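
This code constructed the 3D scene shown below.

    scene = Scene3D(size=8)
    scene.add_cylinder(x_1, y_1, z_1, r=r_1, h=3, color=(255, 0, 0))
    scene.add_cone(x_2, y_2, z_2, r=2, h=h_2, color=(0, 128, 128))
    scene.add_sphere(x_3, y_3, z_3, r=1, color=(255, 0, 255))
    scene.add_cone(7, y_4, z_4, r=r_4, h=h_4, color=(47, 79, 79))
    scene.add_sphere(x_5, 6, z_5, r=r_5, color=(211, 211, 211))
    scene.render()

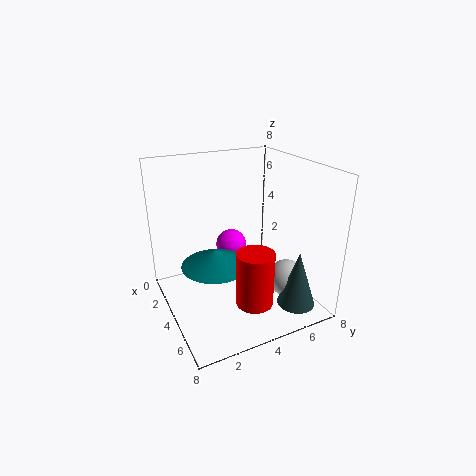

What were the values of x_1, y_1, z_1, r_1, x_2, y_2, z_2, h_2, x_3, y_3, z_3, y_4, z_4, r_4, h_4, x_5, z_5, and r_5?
x_1 = 6; y_1 = 4; z_1 = 1; r_1 = 1; x_2 = 3; y_2 = 3; z_2 = 2; h_2 = 1; x_3 = 1; y_3 = 5; z_3 = 2; y_4 = 6; z_4 = 1; r_4 = 1; h_4 = 3; x_5 = 6; z_5 = 2; r_5 = 1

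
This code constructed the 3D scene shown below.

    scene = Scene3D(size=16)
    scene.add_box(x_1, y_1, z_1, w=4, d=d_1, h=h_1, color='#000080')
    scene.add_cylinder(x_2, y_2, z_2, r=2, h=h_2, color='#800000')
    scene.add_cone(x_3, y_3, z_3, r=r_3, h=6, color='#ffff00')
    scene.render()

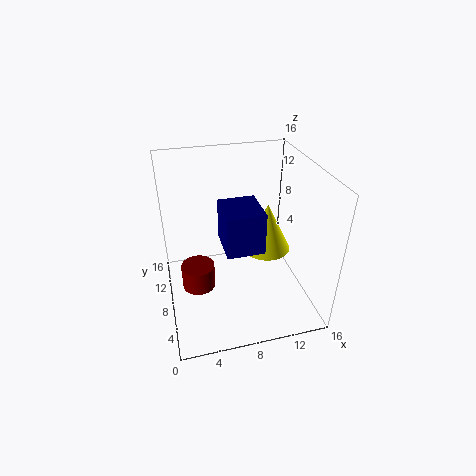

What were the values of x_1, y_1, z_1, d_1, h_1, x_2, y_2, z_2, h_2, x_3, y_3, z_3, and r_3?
x_1 = 6
y_1 = 4.5
z_1 = 8
d_1 = 4.5
h_1 = 4.5
x_2 = 3.5
y_2 = 10
z_2 = 0.5
h_2 = 3
x_3 = 12.5
y_3 = 11
z_3 = 4
r_3 = 3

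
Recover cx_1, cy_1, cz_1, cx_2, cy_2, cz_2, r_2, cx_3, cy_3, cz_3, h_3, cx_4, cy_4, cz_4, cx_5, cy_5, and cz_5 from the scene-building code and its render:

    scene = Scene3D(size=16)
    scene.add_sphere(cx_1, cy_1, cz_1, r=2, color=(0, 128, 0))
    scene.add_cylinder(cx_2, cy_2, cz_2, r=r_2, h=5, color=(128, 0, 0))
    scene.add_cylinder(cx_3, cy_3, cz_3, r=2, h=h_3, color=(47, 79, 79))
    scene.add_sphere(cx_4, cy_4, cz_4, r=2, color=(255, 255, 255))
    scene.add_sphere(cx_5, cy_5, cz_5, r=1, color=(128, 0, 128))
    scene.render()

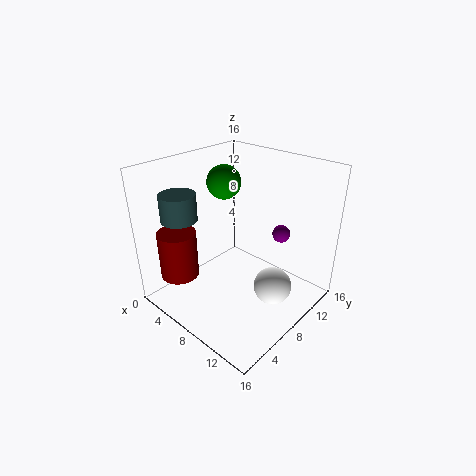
cx_1 = 4, cy_1 = 10, cz_1 = 13, cx_2 = 5, cy_2 = 2, cz_2 = 5, r_2 = 2, cx_3 = 3, cy_3 = 4, cz_3 = 10, h_3 = 3, cx_4 = 13, cy_4 = 8, cz_4 = 4, cx_5 = 11, cy_5 = 12, cz_5 = 8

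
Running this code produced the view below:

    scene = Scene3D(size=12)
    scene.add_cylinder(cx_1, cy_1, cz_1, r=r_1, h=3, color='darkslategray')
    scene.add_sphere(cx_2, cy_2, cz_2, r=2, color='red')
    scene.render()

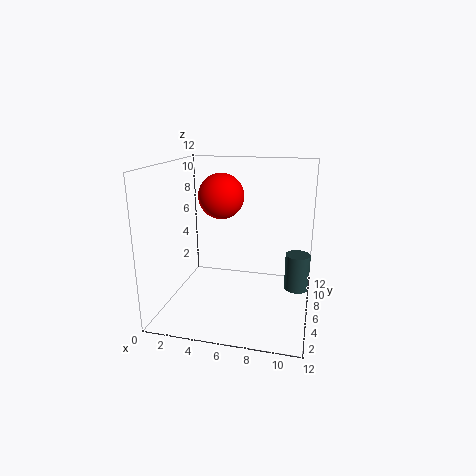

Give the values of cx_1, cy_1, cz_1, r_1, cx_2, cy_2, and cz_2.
cx_1 = 11; cy_1 = 6; cz_1 = 2; r_1 = 1; cx_2 = 4; cy_2 = 8; cz_2 = 9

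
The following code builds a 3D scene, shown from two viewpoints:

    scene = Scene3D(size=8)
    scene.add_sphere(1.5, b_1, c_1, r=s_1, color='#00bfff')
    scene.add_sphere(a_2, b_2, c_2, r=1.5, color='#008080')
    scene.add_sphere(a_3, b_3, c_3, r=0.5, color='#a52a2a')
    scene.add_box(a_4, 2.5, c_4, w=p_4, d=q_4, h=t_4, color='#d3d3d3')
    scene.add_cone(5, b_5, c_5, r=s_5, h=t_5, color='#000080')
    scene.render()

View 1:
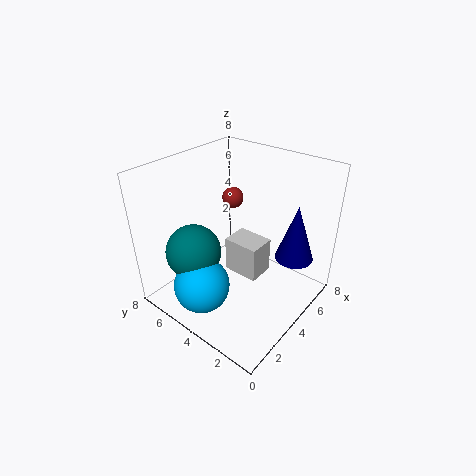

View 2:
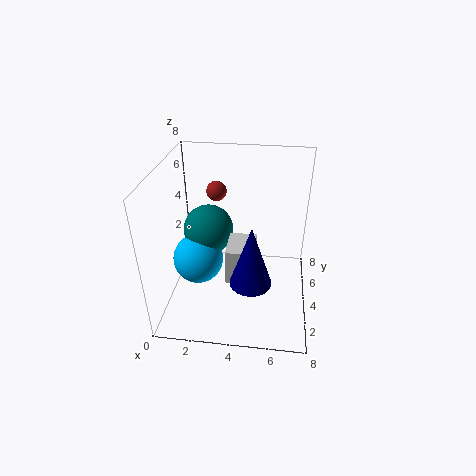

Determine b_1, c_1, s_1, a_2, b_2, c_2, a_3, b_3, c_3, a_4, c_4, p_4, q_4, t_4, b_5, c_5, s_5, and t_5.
b_1 = 4.5
c_1 = 2
s_1 = 1.5
a_2 = 2
b_2 = 5.5
c_2 = 3.5
a_3 = 3
b_3 = 3.5
c_3 = 7
a_4 = 3.5
c_4 = 2
p_4 = 1.5
q_4 = 2
t_4 = 2
b_5 = 1
c_5 = 3.5
s_5 = 1
t_5 = 3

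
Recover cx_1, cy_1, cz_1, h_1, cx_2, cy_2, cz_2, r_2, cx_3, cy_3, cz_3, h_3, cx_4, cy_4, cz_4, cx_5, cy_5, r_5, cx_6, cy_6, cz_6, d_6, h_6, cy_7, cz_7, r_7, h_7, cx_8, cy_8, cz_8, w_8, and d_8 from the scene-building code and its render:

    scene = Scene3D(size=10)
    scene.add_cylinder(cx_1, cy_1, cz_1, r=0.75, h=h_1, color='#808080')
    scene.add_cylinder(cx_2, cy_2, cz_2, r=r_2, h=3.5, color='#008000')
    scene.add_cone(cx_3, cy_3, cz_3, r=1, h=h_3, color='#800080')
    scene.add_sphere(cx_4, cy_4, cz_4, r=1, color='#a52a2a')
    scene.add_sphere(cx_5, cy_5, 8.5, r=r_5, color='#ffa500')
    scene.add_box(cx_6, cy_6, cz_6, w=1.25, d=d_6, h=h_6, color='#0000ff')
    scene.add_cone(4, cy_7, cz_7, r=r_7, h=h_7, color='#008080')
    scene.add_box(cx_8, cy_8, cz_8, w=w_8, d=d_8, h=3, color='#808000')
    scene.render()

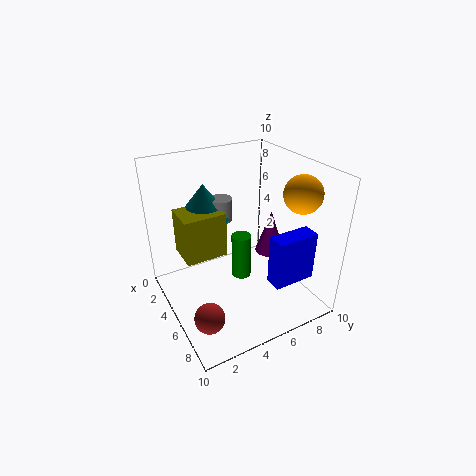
cx_1 = 4.5
cy_1 = 4
cz_1 = 6.5
h_1 = 1.5
cx_2 = 3.75
cy_2 = 6
cz_2 = 0.75
r_2 = 0.75
cx_3 = 6
cy_3 = 7
cz_3 = 4
h_3 = 3
cx_4 = 7.5
cy_4 = 1.5
cz_4 = 1.25
cx_5 = 7.5
cy_5 = 8.25
r_5 = 1.25
cx_6 = 7
cy_6 = 6.25
cz_6 = 2.25
d_6 = 3
h_6 = 3.5
cy_7 = 3
cz_7 = 6.75
r_7 = 1.75
h_7 = 2.25
cx_8 = 3.5
cy_8 = 1
cz_8 = 4.5
w_8 = 2.25
d_8 = 2.75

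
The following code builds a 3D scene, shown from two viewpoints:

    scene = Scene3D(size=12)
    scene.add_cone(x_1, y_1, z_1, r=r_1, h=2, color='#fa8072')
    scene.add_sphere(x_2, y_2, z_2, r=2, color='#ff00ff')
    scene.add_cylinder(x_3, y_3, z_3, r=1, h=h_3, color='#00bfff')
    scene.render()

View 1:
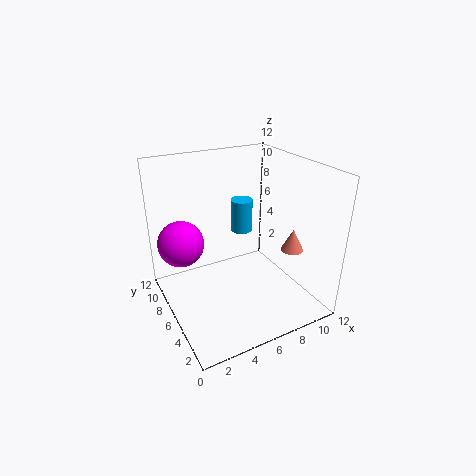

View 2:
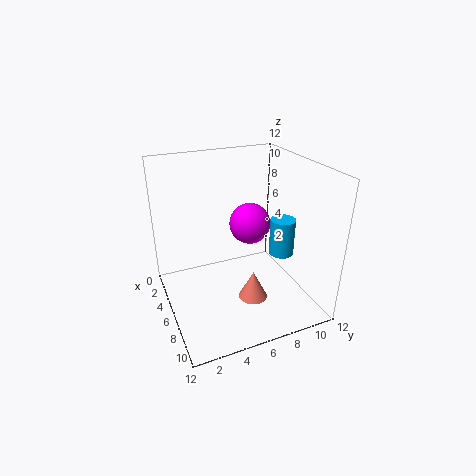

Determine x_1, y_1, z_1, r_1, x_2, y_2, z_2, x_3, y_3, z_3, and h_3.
x_1 = 11; y_1 = 5; z_1 = 4; r_1 = 1; x_2 = 2; y_2 = 9; z_2 = 5; x_3 = 8; y_3 = 9; z_3 = 5; h_3 = 3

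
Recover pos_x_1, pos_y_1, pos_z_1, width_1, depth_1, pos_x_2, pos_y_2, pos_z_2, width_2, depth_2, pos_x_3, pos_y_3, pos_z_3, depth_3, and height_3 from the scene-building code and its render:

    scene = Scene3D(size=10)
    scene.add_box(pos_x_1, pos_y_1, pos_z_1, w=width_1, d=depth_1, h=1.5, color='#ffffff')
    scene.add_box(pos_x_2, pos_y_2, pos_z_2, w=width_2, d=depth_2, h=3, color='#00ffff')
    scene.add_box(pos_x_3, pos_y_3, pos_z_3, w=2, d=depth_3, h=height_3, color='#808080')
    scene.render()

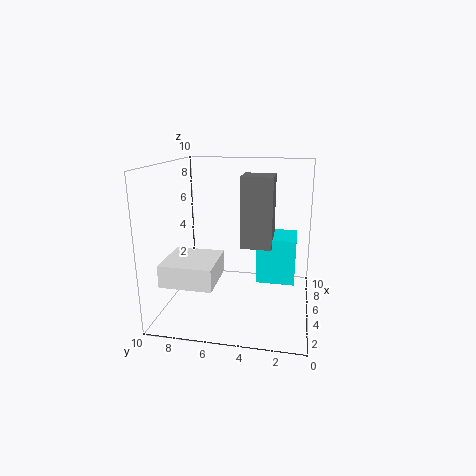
pos_x_1 = 1.5, pos_y_1 = 6, pos_z_1 = 2.5, width_1 = 3.5, depth_1 = 3.5, pos_x_2 = 3.5, pos_y_2 = 1, pos_z_2 = 2.5, width_2 = 2.5, depth_2 = 2.5, pos_x_3 = 3, pos_y_3 = 2.5, pos_z_3 = 5, depth_3 = 2, height_3 = 4.5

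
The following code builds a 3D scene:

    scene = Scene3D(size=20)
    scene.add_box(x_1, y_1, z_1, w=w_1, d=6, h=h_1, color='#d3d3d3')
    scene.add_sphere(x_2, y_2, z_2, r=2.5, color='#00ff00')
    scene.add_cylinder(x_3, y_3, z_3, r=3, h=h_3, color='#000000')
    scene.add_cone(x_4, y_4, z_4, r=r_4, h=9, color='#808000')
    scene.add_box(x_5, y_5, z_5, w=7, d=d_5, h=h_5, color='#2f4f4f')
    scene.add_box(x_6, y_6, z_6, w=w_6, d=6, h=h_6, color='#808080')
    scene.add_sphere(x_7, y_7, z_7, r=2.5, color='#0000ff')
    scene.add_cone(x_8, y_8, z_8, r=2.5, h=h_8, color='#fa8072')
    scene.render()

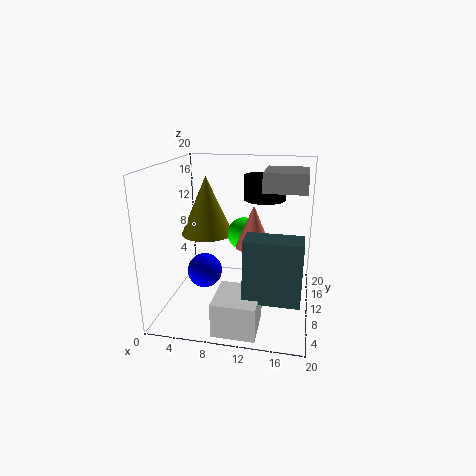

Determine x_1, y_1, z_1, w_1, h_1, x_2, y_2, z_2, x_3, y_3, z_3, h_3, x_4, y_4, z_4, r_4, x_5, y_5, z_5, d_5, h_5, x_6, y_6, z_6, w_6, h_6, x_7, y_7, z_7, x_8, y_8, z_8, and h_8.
x_1 = 8.5, y_1 = 0.5, z_1 = 0.5, w_1 = 5.5, h_1 = 4.5, x_2 = 10, y_2 = 14.5, z_2 = 9, x_3 = 13, y_3 = 14.5, z_3 = 14.5, h_3 = 3.5, x_4 = 4, y_4 = 15, z_4 = 8.5, r_4 = 4, x_5 = 12, y_5 = 2.5, z_5 = 4.5, d_5 = 3.5, h_5 = 8, x_6 = 13.5, y_6 = 7.5, z_6 = 17, w_6 = 5.5, h_6 = 2.5, x_7 = 5, y_7 = 10, z_7 = 4.5, x_8 = 12, y_8 = 11, z_8 = 8.5, h_8 = 6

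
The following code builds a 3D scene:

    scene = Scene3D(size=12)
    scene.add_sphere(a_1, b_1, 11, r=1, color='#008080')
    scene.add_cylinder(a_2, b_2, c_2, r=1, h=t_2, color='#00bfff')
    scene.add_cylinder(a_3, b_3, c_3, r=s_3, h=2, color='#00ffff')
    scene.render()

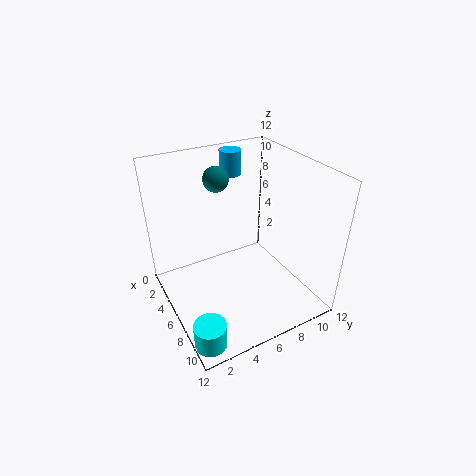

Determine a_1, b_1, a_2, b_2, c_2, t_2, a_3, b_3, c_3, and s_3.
a_1 = 4.75, b_1 = 4.75, a_2 = 1, b_2 = 8, c_2 = 9.5, t_2 = 2.25, a_3 = 10.25, b_3 = 1.25, c_3 = 0.25, s_3 = 1.25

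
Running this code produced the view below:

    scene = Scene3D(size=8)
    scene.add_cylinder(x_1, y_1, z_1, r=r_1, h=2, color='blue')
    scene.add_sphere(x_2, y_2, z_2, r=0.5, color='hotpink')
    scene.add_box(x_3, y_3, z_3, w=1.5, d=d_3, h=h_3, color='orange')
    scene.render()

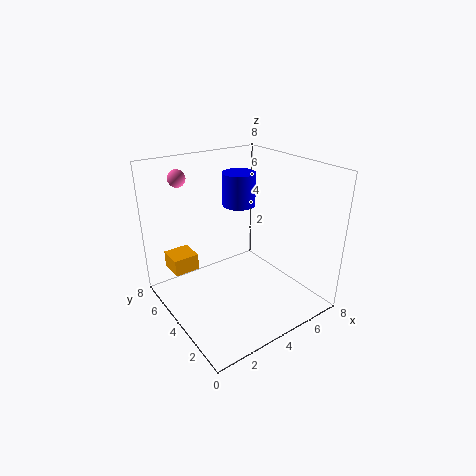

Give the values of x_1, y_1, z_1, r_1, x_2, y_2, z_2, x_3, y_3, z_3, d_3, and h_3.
x_1 = 5.5; y_1 = 6; z_1 = 5; r_1 = 1; x_2 = 2; y_2 = 7; z_2 = 7; x_3 = 1; y_3 = 6; z_3 = 1.5; d_3 = 1.5; h_3 = 1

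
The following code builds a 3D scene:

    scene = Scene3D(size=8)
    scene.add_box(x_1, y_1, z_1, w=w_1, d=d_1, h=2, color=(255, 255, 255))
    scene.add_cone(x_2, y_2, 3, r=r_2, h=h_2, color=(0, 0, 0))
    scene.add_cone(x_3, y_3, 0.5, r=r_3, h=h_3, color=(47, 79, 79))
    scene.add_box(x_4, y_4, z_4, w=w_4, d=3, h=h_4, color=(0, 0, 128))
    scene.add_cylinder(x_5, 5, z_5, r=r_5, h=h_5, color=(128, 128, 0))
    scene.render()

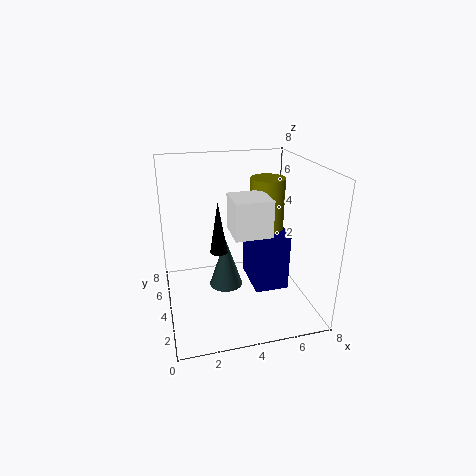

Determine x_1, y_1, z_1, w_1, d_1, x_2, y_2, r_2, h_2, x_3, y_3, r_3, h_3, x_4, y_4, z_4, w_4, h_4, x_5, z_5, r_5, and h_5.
x_1 = 3.5
y_1 = 2.5
z_1 = 4.5
w_1 = 2
d_1 = 2
x_2 = 3
y_2 = 4.5
r_2 = 0.5
h_2 = 3
x_3 = 3.5
y_3 = 5
r_3 = 1
h_3 = 3
x_4 = 5
y_4 = 3.5
z_4 = 0.5
w_4 = 2
h_4 = 3.5
x_5 = 6
z_5 = 3
r_5 = 1
h_5 = 4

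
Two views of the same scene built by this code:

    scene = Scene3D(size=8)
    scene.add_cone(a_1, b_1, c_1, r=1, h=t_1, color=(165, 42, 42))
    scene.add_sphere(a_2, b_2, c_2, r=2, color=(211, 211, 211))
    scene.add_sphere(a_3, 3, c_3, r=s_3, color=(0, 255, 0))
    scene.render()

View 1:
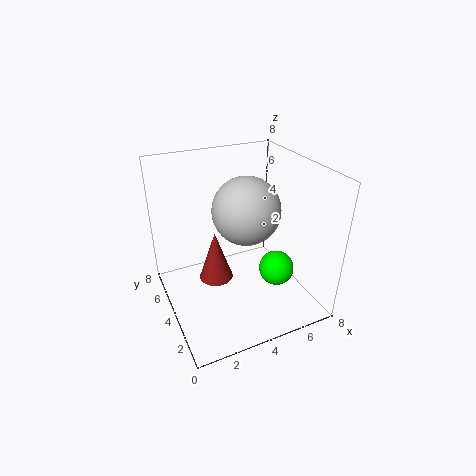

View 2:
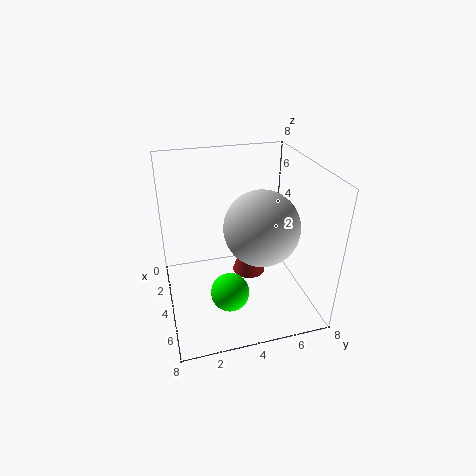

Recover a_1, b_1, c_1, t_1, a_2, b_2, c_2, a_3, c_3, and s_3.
a_1 = 3
b_1 = 5
c_1 = 1
t_1 = 3
a_2 = 5
b_2 = 5
c_2 = 5
a_3 = 6
c_3 = 2
s_3 = 1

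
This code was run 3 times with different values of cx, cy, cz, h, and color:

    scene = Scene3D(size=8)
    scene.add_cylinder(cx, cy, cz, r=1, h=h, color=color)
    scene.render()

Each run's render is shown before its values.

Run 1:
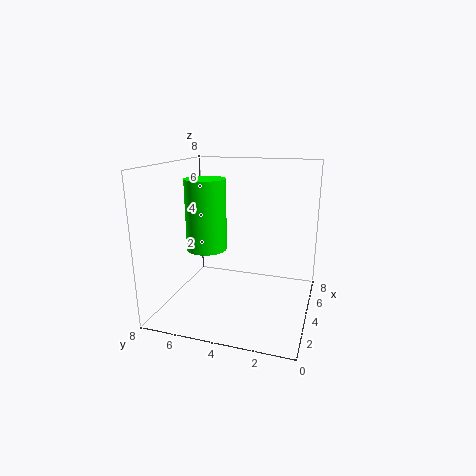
cx = 2, cy = 5, cz = 4, h = 3.5, color = 'lime'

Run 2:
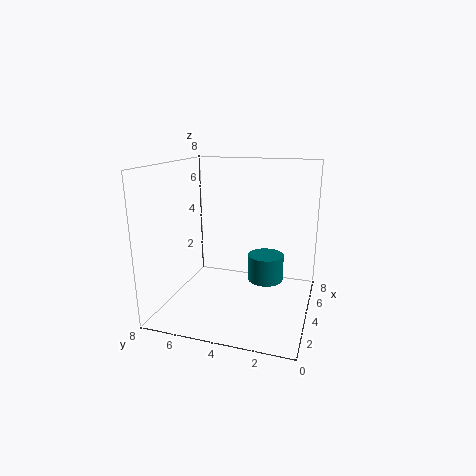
cx = 4.5, cy = 2.5, cz = 1.5, h = 1.5, color = 'teal'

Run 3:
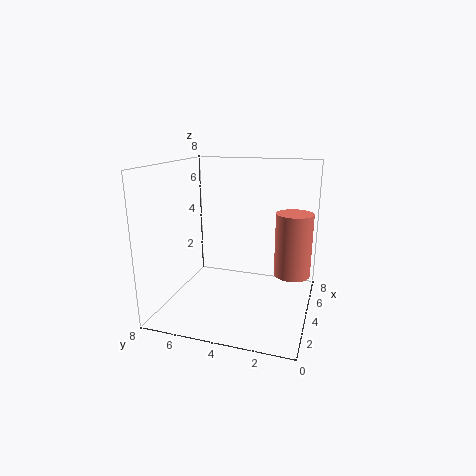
cx = 4.5, cy = 1, cz = 2, h = 3.5, color = 'salmon'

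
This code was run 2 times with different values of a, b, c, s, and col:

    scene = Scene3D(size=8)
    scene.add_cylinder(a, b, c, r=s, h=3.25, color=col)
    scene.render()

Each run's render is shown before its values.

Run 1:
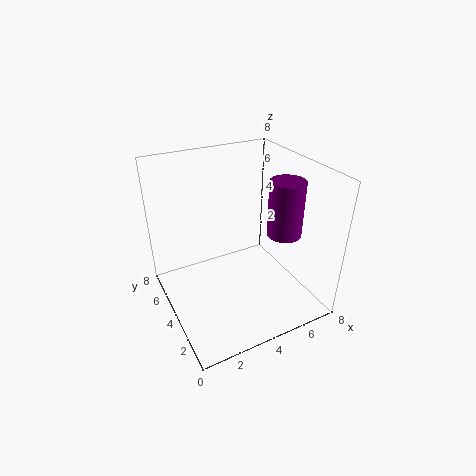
a = 6.75; b = 3.5; c = 3.75; s = 1; col = 'purple'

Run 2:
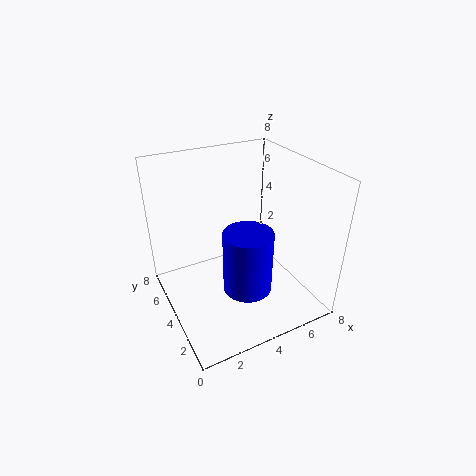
a = 3.5; b = 2; c = 2.25; s = 1.25; col = 'blue'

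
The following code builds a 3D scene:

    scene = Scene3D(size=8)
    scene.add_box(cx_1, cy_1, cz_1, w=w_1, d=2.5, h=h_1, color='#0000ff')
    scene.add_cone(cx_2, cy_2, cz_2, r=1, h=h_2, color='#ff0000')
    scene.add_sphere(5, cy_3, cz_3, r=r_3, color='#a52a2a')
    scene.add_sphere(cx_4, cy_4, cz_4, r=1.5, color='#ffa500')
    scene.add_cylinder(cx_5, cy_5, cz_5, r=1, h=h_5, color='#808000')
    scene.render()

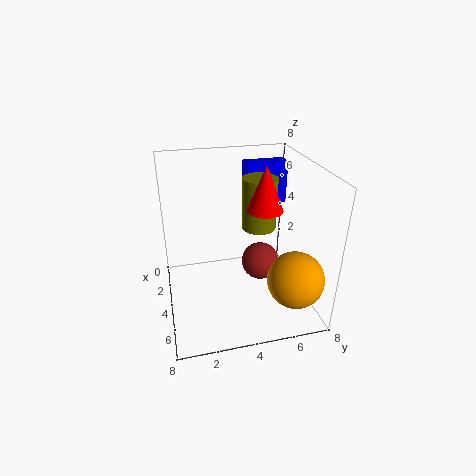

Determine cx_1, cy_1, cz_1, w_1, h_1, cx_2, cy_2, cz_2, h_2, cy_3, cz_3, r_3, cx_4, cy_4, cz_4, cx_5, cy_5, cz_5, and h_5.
cx_1 = 1
cy_1 = 5
cz_1 = 5
w_1 = 1
h_1 = 2.5
cx_2 = 4
cy_2 = 5.5
cz_2 = 5.5
h_2 = 2.5
cy_3 = 5
cz_3 = 3
r_3 = 1
cx_4 = 6.5
cy_4 = 6.5
cz_4 = 2.5
cx_5 = 3
cy_5 = 5.5
cz_5 = 4
h_5 = 3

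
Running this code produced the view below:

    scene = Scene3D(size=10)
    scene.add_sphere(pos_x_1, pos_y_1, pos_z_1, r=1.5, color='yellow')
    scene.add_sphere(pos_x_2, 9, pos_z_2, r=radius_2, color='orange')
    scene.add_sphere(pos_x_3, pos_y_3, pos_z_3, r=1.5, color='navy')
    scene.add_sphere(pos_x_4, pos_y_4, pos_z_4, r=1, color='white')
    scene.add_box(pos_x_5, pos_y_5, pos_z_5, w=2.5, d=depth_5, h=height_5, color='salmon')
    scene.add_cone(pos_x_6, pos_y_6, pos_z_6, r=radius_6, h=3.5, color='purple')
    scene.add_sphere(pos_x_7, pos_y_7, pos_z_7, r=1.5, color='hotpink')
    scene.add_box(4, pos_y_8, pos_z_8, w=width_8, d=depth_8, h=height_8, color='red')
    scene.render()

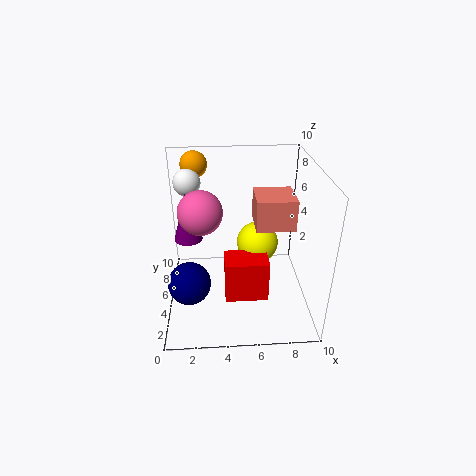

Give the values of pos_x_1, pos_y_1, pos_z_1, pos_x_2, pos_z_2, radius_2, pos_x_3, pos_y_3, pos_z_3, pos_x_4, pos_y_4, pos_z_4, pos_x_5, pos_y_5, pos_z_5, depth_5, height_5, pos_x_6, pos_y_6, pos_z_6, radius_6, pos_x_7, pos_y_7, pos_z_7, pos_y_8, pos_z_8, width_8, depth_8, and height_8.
pos_x_1 = 6.5
pos_y_1 = 6
pos_z_1 = 4
pos_x_2 = 2
pos_z_2 = 9
radius_2 = 1
pos_x_3 = 1.5
pos_y_3 = 4
pos_z_3 = 2
pos_x_4 = 1.5
pos_y_4 = 8
pos_z_4 = 8
pos_x_5 = 6
pos_y_5 = 3
pos_z_5 = 6.5
depth_5 = 2.5
height_5 = 2
pos_x_6 = 1.5
pos_y_6 = 6
pos_z_6 = 4.5
radius_6 = 1
pos_x_7 = 2.5
pos_y_7 = 5
pos_z_7 = 7
pos_y_8 = 3
pos_z_8 = 1
width_8 = 3
depth_8 = 2
height_8 = 3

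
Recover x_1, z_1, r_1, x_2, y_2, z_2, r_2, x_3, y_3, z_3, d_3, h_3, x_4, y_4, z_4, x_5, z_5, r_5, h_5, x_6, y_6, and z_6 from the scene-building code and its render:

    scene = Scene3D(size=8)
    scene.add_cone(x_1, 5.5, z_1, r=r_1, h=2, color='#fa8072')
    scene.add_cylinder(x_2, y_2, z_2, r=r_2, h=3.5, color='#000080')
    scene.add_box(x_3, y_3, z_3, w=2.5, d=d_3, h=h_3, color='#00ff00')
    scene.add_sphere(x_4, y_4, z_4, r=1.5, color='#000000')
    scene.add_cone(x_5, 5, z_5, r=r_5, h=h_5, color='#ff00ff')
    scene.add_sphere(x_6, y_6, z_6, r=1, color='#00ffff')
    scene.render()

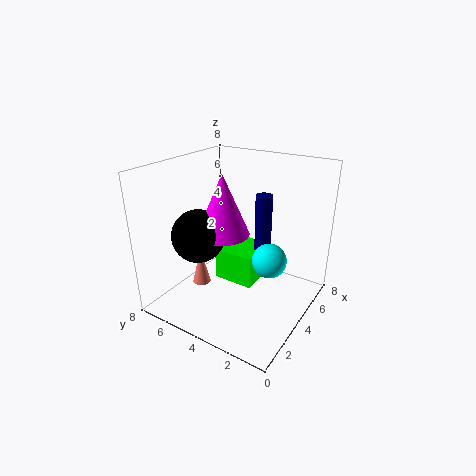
x_1 = 2.5; z_1 = 1.5; r_1 = 0.5; x_2 = 6; y_2 = 3.5; z_2 = 2.5; r_2 = 0.5; x_3 = 4.5; y_3 = 3.5; z_3 = 0.5; d_3 = 2.5; h_3 = 2; x_4 = 3; y_4 = 6; z_4 = 4; x_5 = 4; z_5 = 4; r_5 = 1.5; h_5 = 3.5; x_6 = 5; y_6 = 2.5; z_6 = 2.5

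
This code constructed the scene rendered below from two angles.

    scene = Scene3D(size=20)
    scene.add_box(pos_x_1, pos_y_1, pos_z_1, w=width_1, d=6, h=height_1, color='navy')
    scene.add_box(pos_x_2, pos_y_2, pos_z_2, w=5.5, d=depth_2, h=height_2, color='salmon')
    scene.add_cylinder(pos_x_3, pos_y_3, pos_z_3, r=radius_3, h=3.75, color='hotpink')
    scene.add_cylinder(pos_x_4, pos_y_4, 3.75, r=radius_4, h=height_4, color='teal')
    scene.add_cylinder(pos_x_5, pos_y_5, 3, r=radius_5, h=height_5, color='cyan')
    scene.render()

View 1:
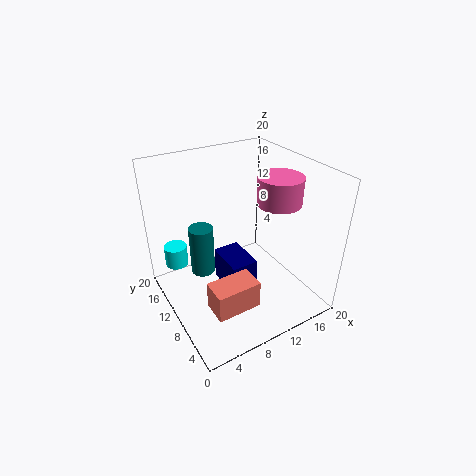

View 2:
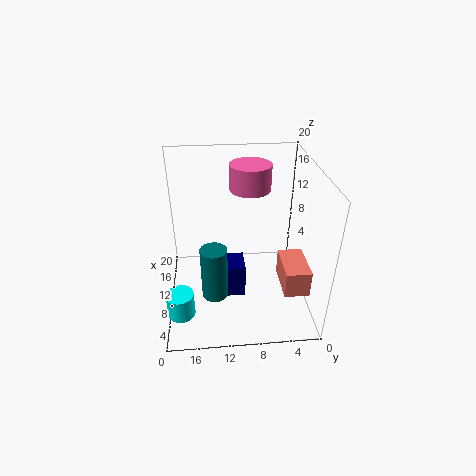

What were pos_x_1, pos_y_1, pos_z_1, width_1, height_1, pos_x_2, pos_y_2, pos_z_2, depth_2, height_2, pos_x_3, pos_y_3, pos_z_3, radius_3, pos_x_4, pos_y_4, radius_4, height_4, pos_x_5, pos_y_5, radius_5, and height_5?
pos_x_1 = 8.75
pos_y_1 = 9
pos_z_1 = 0.5
width_1 = 4
height_1 = 5
pos_x_2 = 2.5
pos_y_2 = 1.5
pos_z_2 = 5.5
depth_2 = 3.25
height_2 = 3.5
pos_x_3 = 15
pos_y_3 = 7.75
pos_z_3 = 15
radius_3 = 3
pos_x_4 = 6
pos_y_4 = 13.5
radius_4 = 1.75
height_4 = 7.25
pos_x_5 = 3.5
pos_y_5 = 18
radius_5 = 1.75
height_5 = 3.25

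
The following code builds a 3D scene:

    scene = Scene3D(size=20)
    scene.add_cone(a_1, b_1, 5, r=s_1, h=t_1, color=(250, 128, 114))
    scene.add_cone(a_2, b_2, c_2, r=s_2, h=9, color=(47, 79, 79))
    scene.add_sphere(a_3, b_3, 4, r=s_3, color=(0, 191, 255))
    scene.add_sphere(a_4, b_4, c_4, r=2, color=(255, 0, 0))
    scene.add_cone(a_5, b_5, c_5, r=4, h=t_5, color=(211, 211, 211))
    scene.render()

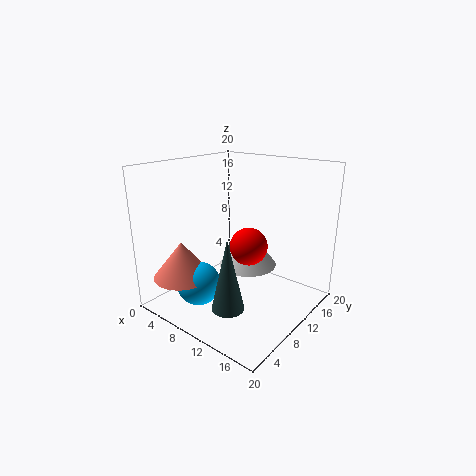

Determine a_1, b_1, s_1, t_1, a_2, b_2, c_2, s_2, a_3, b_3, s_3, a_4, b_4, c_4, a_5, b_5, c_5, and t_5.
a_1 = 5, b_1 = 4, s_1 = 4, t_1 = 5, a_2 = 14, b_2 = 3, c_2 = 4, s_2 = 2, a_3 = 7, b_3 = 5, s_3 = 3, a_4 = 17, b_4 = 3, c_4 = 13, a_5 = 11, b_5 = 11, c_5 = 6, t_5 = 5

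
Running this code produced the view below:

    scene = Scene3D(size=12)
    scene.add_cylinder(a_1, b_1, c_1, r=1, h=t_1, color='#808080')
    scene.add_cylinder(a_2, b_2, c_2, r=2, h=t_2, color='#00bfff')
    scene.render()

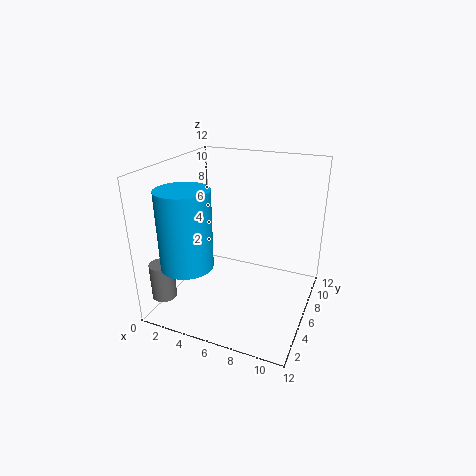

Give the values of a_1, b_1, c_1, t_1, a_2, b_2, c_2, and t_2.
a_1 = 1, b_1 = 2, c_1 = 1.5, t_1 = 3, a_2 = 3.5, b_2 = 2, c_2 = 5, t_2 = 6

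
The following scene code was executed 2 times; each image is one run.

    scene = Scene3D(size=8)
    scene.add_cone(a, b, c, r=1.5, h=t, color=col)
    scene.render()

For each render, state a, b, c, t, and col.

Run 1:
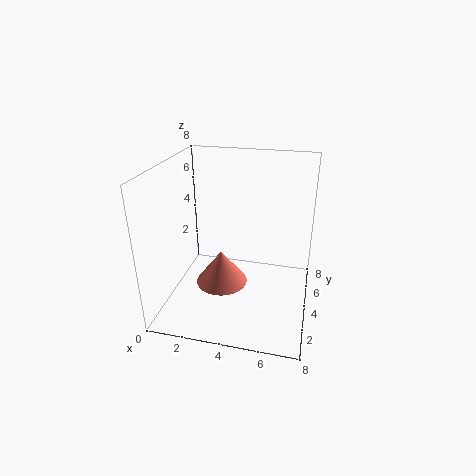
a = 3; b = 4; c = 1; t = 2; col = 'salmon'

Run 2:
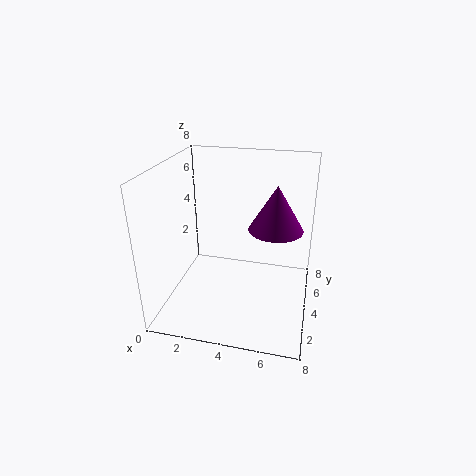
a = 6; b = 4.5; c = 4.5; t = 2.5; col = 'purple'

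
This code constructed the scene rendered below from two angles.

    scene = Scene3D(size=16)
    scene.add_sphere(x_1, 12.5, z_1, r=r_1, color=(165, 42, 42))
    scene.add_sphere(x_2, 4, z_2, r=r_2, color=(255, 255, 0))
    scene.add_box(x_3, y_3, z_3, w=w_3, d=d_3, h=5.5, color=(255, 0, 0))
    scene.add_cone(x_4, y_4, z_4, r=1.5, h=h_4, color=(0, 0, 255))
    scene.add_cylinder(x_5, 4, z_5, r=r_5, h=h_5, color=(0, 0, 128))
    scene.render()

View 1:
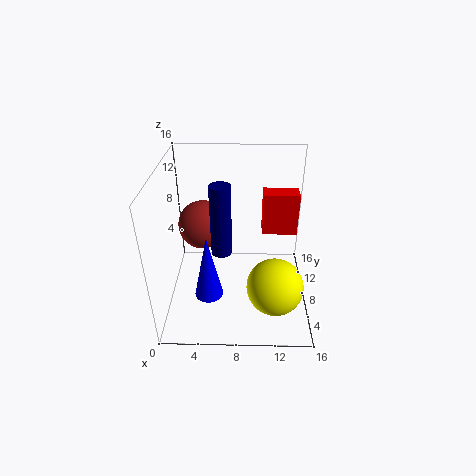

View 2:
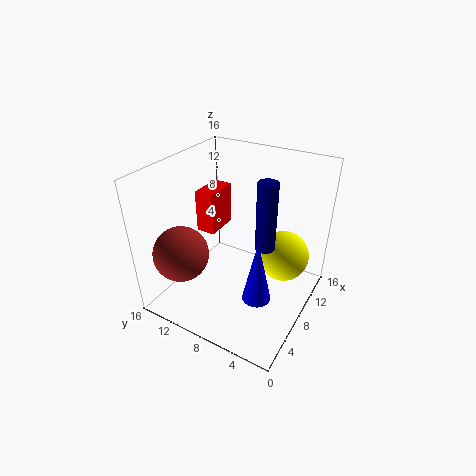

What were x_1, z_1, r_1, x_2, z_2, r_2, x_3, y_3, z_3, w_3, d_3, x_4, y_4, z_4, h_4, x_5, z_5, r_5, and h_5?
x_1 = 3.5, z_1 = 7, r_1 = 3, x_2 = 12, z_2 = 4.5, r_2 = 3, x_3 = 11, y_3 = 13.5, z_3 = 5, w_3 = 4.5, d_3 = 2.5, x_4 = 5, y_4 = 4, z_4 = 3.5, h_4 = 7, x_5 = 6.5, z_5 = 9, r_5 = 1, h_5 = 7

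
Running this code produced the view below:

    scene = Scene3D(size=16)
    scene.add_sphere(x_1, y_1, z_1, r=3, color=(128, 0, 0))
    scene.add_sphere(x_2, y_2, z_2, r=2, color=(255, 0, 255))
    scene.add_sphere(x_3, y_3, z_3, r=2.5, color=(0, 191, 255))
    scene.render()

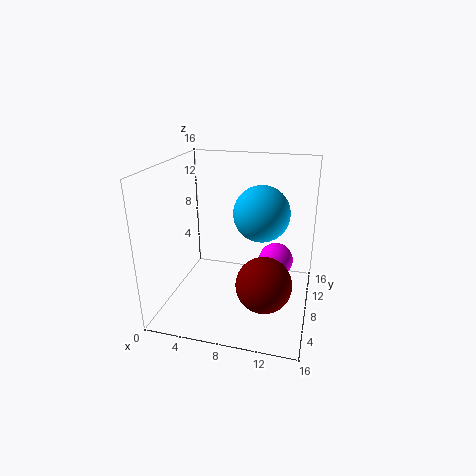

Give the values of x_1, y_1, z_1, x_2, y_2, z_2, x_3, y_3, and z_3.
x_1 = 11.5
y_1 = 5.5
z_1 = 4
x_2 = 12
y_2 = 10.5
z_2 = 4.5
x_3 = 11.5
y_3 = 3
z_3 = 13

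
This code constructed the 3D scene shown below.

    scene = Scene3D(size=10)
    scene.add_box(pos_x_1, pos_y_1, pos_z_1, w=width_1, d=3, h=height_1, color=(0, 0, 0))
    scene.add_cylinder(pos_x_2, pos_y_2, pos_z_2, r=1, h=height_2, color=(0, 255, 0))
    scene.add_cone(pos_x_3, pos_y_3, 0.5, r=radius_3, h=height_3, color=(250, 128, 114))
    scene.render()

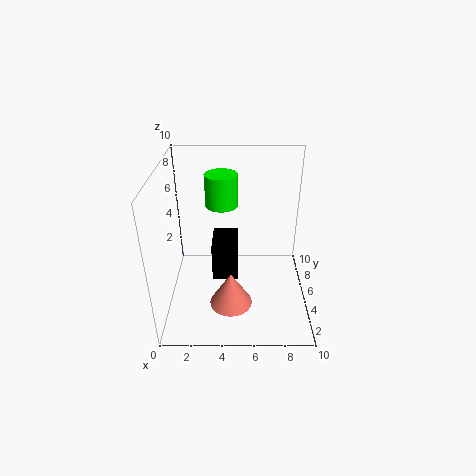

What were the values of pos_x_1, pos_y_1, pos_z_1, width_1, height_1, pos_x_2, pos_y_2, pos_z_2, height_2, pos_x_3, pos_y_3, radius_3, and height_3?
pos_x_1 = 3, pos_y_1 = 6, pos_z_1 = 0.5, width_1 = 2, height_1 = 3, pos_x_2 = 4, pos_y_2 = 4, pos_z_2 = 8, height_2 = 2, pos_x_3 = 4.5, pos_y_3 = 3.5, radius_3 = 1.5, height_3 = 2.5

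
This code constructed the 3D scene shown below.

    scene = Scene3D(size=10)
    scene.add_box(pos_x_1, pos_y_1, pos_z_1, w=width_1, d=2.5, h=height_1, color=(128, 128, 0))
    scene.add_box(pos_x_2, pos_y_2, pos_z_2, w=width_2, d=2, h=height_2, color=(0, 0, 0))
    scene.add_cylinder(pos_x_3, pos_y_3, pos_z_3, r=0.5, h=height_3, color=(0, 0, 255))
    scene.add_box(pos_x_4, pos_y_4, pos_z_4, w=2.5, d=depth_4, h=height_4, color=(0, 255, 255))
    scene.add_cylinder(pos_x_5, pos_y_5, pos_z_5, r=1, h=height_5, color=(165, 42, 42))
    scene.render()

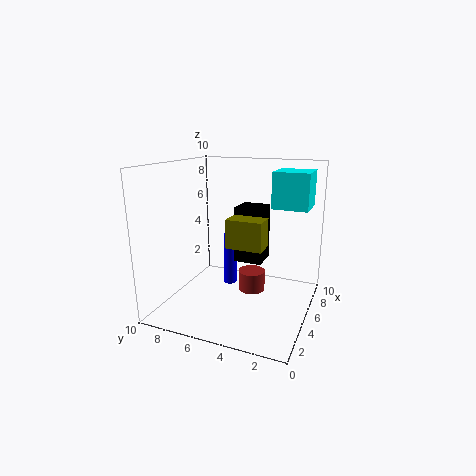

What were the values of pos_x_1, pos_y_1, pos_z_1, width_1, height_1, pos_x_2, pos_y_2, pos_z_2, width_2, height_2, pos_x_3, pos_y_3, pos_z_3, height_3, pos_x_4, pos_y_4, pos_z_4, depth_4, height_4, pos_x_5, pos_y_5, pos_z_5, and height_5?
pos_x_1 = 4
pos_y_1 = 3
pos_z_1 = 4.5
width_1 = 1.5
height_1 = 2
pos_x_2 = 5.5
pos_y_2 = 3.5
pos_z_2 = 3
width_2 = 2
height_2 = 4
pos_x_3 = 7
pos_y_3 = 6.5
pos_z_3 = 0.5
height_3 = 4
pos_x_4 = 6
pos_y_4 = 0.5
pos_z_4 = 7
depth_4 = 2.5
height_4 = 2.5
pos_x_5 = 6.5
pos_y_5 = 4.5
pos_z_5 = 0.5
height_5 = 1.5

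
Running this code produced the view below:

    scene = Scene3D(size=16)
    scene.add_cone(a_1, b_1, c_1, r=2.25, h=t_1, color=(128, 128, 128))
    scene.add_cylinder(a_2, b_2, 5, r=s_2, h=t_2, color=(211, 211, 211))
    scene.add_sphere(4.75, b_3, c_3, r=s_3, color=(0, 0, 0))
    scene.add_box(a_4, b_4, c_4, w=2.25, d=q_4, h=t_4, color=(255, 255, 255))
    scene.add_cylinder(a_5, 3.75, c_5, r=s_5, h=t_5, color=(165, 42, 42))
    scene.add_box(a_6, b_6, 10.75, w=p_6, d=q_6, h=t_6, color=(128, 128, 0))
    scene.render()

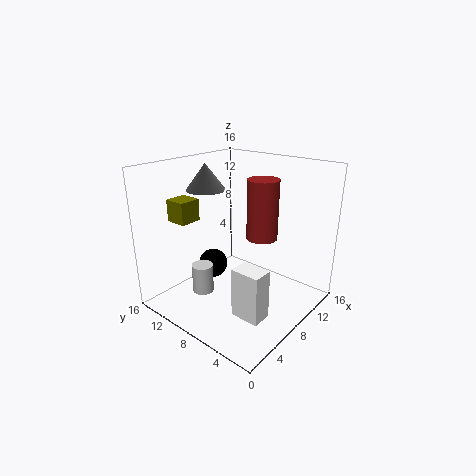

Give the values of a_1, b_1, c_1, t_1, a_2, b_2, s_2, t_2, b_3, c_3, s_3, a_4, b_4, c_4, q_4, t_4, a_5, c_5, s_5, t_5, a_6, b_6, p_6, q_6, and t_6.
a_1 = 7.75; b_1 = 12.5; c_1 = 12.75; t_1 = 3; a_2 = 1.5; b_2 = 7; s_2 = 1; t_2 = 2.75; b_3 = 8.75; c_3 = 6; s_3 = 1.5; a_4 = 4.5; b_4 = 2.75; c_4 = 0.75; q_4 = 3.25; t_4 = 5.5; a_5 = 6.5; c_5 = 9.75; s_5 = 1.5; t_5 = 5.75; a_6 = 2; b_6 = 10; p_6 = 2.25; q_6 = 2.25; t_6 = 2.25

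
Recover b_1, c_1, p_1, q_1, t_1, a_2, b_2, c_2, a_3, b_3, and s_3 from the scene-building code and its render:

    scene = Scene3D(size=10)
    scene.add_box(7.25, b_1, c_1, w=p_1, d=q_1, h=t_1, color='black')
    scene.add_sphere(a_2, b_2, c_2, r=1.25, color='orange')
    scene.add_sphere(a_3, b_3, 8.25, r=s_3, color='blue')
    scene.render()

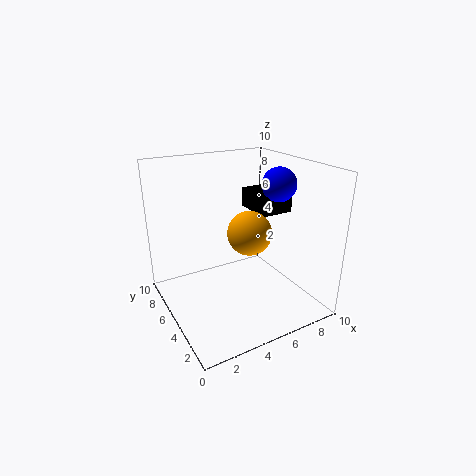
b_1 = 5.25, c_1 = 6, p_1 = 2.5, q_1 = 3, t_1 = 1.5, a_2 = 3.75, b_2 = 1.5, c_2 = 7, a_3 = 8.5, b_3 = 5.25, s_3 = 1.25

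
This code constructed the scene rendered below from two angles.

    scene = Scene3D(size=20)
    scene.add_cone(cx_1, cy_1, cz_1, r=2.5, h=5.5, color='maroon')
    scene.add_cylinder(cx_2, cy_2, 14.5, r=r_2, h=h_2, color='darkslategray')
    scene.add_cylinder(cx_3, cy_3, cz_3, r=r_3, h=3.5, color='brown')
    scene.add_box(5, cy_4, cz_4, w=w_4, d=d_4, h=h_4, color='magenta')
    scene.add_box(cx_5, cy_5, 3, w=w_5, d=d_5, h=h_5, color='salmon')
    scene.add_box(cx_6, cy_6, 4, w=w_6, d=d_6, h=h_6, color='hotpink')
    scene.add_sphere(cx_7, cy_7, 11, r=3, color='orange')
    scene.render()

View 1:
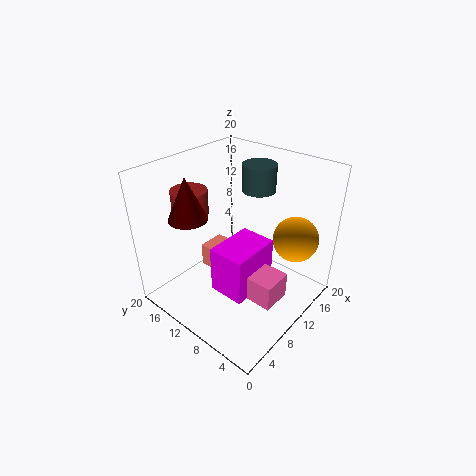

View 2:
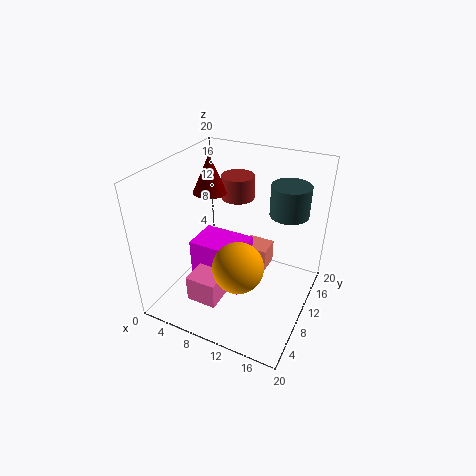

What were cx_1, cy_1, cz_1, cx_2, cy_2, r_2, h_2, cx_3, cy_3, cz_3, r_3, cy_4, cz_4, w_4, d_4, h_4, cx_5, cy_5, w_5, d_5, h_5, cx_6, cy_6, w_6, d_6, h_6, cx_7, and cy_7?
cx_1 = 4; cy_1 = 13; cz_1 = 14.5; cx_2 = 16.5; cy_2 = 11.5; r_2 = 2.5; h_2 = 4; cx_3 = 7; cy_3 = 16; cz_3 = 13; r_3 = 2.5; cy_4 = 5.5; cz_4 = 4; w_4 = 7; d_4 = 5; h_4 = 6.5; cx_5 = 9; cy_5 = 13; w_5 = 4; d_5 = 3.5; h_5 = 3.5; cx_6 = 6.5; cy_6 = 2; w_6 = 4; d_6 = 6; h_6 = 3.5; cx_7 = 13.5; cy_7 = 3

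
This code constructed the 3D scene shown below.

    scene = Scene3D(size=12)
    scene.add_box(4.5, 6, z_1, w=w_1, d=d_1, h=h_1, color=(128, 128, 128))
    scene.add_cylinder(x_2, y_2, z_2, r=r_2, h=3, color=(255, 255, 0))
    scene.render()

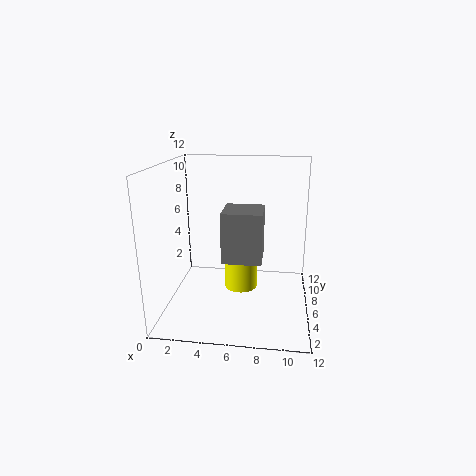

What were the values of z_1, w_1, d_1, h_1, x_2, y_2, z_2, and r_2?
z_1 = 3.5
w_1 = 3.5
d_1 = 3.5
h_1 = 4.5
x_2 = 6
y_2 = 8
z_2 = 0.5
r_2 = 1.5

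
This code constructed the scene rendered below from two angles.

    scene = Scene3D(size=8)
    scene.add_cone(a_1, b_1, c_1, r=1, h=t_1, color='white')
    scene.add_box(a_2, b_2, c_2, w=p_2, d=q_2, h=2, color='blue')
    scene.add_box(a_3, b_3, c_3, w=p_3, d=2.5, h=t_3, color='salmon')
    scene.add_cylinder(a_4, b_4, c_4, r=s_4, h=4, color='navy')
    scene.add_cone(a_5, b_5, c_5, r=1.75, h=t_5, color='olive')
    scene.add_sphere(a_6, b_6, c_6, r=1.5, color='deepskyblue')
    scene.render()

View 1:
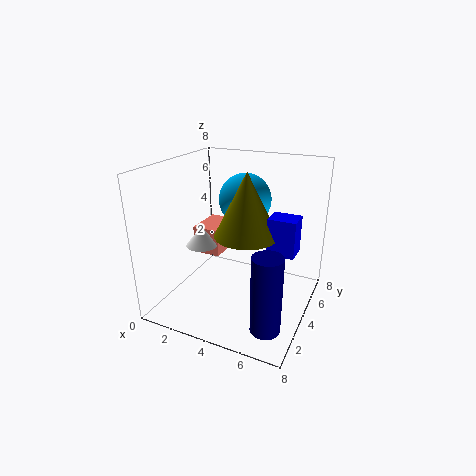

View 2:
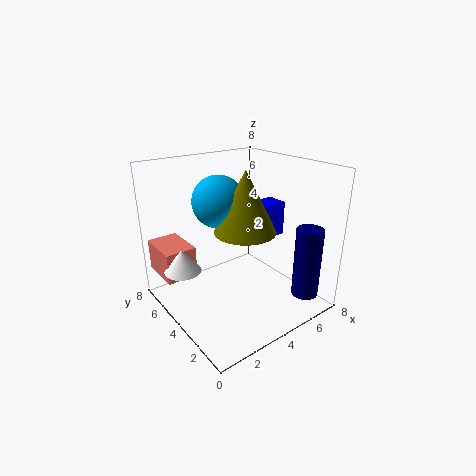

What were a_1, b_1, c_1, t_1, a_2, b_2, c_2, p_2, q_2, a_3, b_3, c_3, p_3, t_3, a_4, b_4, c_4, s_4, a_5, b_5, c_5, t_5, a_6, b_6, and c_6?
a_1 = 1
b_1 = 5
c_1 = 2.5
t_1 = 1.25
a_2 = 5.75
b_2 = 3.75
c_2 = 3.5
p_2 = 1.5
q_2 = 1.25
a_3 = 0.25
b_3 = 5.25
c_3 = 1.75
p_3 = 1.75
t_3 = 1.75
a_4 = 6.75
b_4 = 1.25
c_4 = 0.75
s_4 = 0.75
a_5 = 4.5
b_5 = 4
c_5 = 4.25
t_5 = 3.5
a_6 = 3.75
b_6 = 5.5
c_6 = 5.75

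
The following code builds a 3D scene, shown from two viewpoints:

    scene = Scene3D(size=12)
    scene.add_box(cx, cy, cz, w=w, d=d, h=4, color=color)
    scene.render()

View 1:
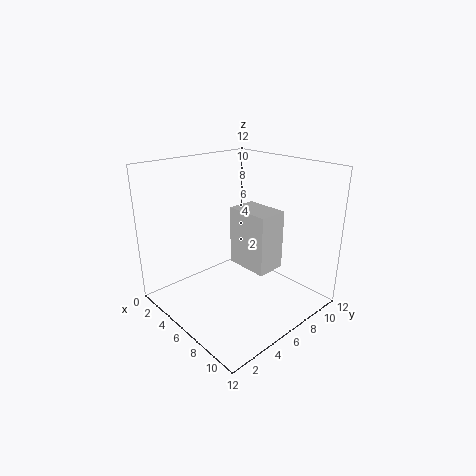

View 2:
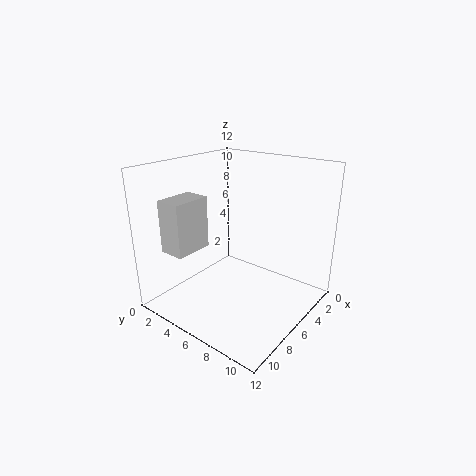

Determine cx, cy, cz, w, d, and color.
cx = 8.5
cy = 3
cz = 6
w = 3
d = 2
color = 'lightgray'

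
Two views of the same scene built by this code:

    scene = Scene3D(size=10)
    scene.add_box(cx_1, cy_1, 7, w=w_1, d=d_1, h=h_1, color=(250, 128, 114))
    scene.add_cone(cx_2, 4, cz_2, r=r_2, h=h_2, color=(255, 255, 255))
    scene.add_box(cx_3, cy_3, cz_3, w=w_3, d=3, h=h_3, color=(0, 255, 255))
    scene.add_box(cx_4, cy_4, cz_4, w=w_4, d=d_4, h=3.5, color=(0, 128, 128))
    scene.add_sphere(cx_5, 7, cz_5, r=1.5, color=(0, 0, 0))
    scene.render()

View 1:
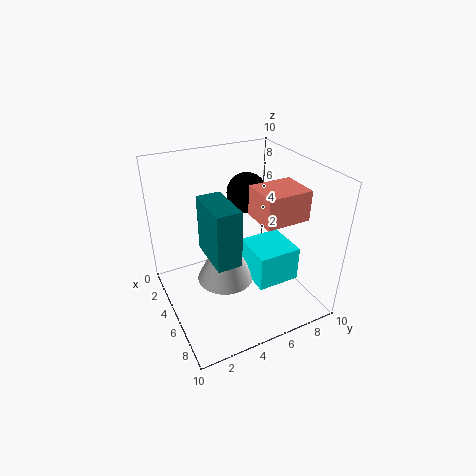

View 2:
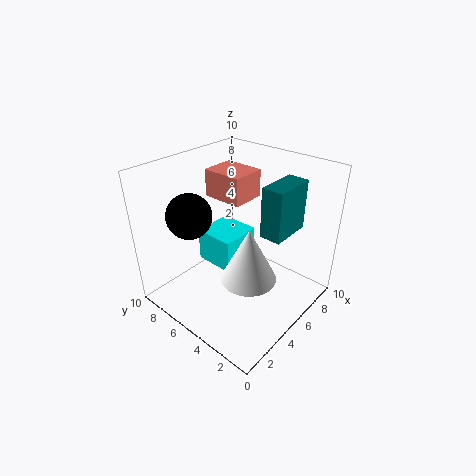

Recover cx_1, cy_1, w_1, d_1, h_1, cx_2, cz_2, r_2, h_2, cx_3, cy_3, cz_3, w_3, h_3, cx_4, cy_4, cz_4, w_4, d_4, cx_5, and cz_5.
cx_1 = 5.5, cy_1 = 5.5, w_1 = 2.5, d_1 = 3, h_1 = 2, cx_2 = 5, cz_2 = 2, r_2 = 2, h_2 = 4, cx_3 = 4.5, cy_3 = 5.5, cz_3 = 2, w_3 = 3, h_3 = 2.5, cx_4 = 5.5, cy_4 = 2, cz_4 = 5.5, w_4 = 3, d_4 = 1.5, cx_5 = 2.5, cz_5 = 7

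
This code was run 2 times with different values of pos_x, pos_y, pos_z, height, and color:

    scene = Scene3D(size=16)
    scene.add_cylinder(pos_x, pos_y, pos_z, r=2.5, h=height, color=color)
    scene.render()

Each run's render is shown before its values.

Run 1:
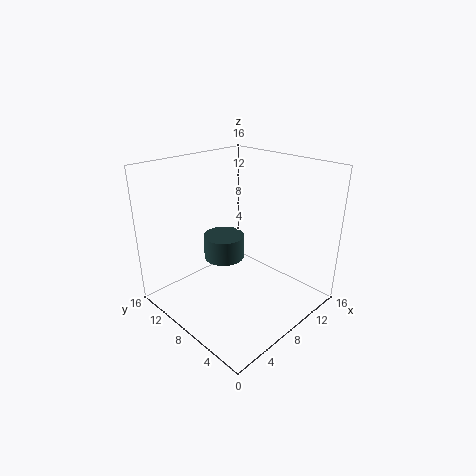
pos_x = 9.5, pos_y = 12, pos_z = 3.5, height = 3, color = 'darkslategray'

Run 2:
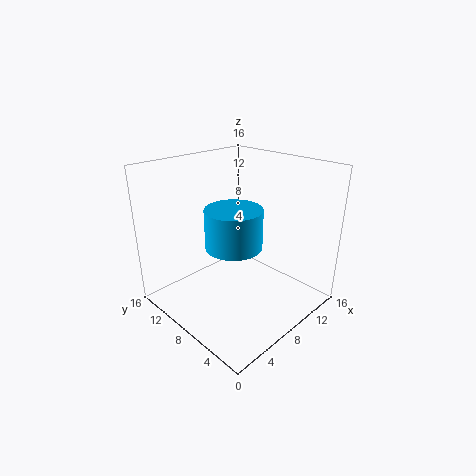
pos_x = 3, pos_y = 3.5, pos_z = 10.5, height = 3.5, color = 'deepskyblue'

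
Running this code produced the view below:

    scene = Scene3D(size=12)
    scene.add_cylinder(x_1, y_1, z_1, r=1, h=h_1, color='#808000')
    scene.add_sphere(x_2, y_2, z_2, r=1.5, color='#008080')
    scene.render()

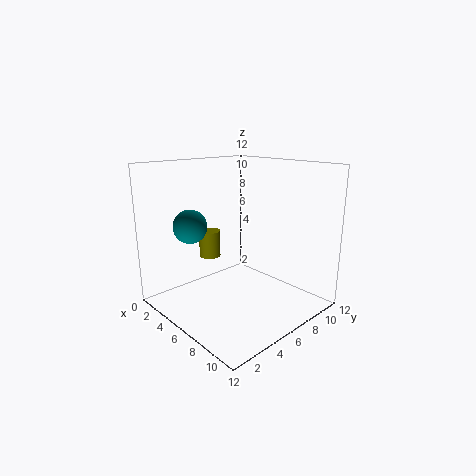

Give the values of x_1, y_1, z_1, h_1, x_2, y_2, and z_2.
x_1 = 1.5; y_1 = 6.5; z_1 = 3; h_1 = 2.5; x_2 = 2; y_2 = 4; z_2 = 6.5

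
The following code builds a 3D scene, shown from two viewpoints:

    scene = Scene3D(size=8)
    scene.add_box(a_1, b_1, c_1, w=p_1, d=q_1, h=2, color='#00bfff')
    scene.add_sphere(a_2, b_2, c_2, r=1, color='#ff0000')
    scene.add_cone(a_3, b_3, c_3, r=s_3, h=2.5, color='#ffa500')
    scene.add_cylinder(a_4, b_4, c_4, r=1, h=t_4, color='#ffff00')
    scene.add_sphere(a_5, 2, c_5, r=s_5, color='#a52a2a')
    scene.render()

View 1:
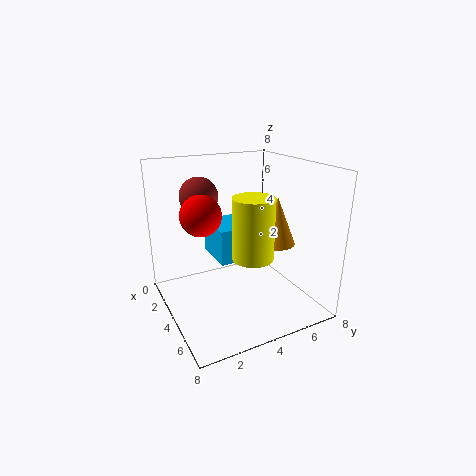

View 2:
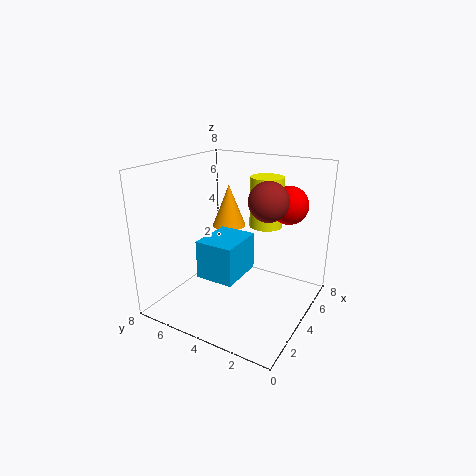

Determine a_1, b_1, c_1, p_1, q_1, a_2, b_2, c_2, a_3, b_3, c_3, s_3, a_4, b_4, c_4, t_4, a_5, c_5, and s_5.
a_1 = 1.5; b_1 = 3; c_1 = 2.5; p_1 = 2.5; q_1 = 2; a_2 = 5; b_2 = 1.5; c_2 = 6; a_3 = 5.5; b_3 = 5.5; c_3 = 4; s_3 = 1; a_4 = 6.5; b_4 = 3.5; c_4 = 4; t_4 = 3; a_5 = 3.5; c_5 = 6.5; s_5 = 1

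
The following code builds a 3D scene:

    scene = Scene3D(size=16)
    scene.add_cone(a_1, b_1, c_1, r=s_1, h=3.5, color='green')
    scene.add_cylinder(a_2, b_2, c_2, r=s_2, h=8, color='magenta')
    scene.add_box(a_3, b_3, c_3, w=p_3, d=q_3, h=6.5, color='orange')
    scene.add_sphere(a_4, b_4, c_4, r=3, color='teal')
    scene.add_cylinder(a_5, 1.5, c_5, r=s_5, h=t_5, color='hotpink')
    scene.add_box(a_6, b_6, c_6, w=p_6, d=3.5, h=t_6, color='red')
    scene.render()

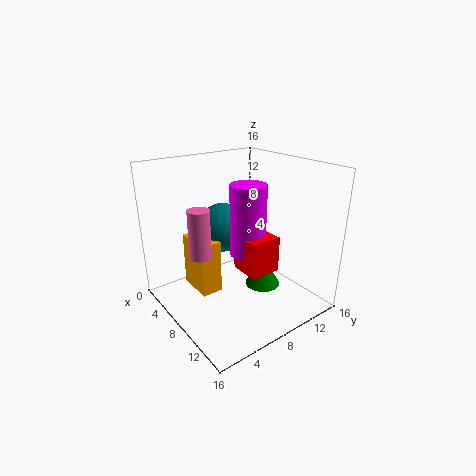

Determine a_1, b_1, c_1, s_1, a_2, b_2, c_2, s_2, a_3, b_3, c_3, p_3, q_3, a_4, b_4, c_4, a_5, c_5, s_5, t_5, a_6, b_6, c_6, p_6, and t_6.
a_1 = 9.5; b_1 = 10.5; c_1 = 2; s_1 = 2; a_2 = 8.5; b_2 = 9; c_2 = 6; s_2 = 2; a_3 = 1.5; b_3 = 4.5; c_3 = 0.5; p_3 = 4.5; q_3 = 2.5; a_4 = 3.5; b_4 = 9; c_4 = 7.5; a_5 = 11; c_5 = 9; s_5 = 1; t_5 = 4.5; a_6 = 8; b_6 = 7.5; c_6 = 4.5; p_6 = 3.5; t_6 = 4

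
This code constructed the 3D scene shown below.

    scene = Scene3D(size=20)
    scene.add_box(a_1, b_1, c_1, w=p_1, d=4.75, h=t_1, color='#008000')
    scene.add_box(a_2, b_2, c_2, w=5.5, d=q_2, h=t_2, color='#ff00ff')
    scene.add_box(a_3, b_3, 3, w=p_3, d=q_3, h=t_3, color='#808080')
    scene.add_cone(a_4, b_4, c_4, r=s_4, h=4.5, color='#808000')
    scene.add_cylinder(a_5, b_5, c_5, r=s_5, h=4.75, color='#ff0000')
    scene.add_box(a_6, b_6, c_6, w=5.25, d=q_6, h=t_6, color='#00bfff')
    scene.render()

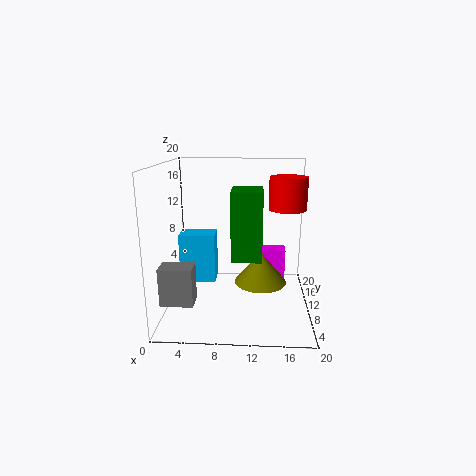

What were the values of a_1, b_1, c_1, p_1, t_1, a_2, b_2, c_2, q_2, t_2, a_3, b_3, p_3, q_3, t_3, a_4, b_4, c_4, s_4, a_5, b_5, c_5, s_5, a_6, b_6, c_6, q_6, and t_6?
a_1 = 9.5; b_1 = 3.5; c_1 = 9; p_1 = 3.75; t_1 = 8.5; a_2 = 11.75; b_2 = 16; c_2 = 0.25; q_2 = 2.75; t_2 = 5.75; a_3 = 0.5; b_3 = 3; p_3 = 4.25; q_3 = 2.75; t_3 = 5; a_4 = 13.25; b_4 = 11; c_4 = 3; s_4 = 3.75; a_5 = 17; b_5 = 13.75; c_5 = 13.25; s_5 = 2.75; a_6 = 1.25; b_6 = 11.25; c_6 = 2.5; q_6 = 3.5; t_6 = 7.25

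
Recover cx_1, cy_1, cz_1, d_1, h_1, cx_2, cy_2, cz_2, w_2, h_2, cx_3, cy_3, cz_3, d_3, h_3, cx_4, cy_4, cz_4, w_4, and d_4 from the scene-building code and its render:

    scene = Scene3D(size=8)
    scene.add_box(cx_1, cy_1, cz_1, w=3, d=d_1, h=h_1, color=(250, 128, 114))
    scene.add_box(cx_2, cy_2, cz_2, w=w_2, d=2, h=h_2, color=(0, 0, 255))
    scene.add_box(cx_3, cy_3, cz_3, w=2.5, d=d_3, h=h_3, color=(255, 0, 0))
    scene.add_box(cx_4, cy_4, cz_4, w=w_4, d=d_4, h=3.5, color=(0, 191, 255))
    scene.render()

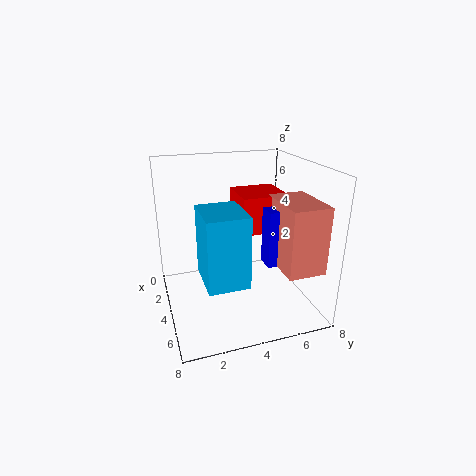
cx_1 = 4.5
cy_1 = 5.5
cz_1 = 3
d_1 = 2
h_1 = 3.5
cx_2 = 5
cy_2 = 5
cz_2 = 3
w_2 = 1
h_2 = 3
cx_3 = 2.5
cy_3 = 4
cz_3 = 4.5
d_3 = 2.5
h_3 = 2
cx_4 = 5
cy_4 = 1.5
cz_4 = 3
w_4 = 2.5
d_4 = 2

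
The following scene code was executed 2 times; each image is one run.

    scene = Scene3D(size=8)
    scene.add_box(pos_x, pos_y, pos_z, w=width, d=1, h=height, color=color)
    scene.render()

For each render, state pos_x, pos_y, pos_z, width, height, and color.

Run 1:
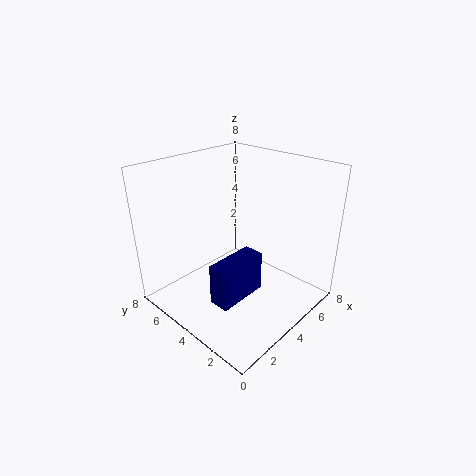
pos_x = 0.5
pos_y = 1.5
pos_z = 2.5
width = 2.5
height = 2
color = 'navy'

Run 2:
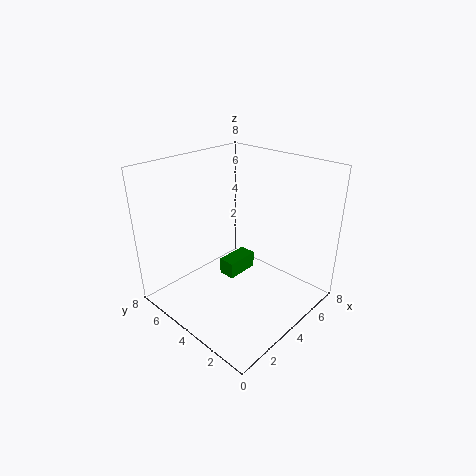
pos_x = 4
pos_y = 4.5
pos_z = 1
width = 2
height = 1
color = 'green'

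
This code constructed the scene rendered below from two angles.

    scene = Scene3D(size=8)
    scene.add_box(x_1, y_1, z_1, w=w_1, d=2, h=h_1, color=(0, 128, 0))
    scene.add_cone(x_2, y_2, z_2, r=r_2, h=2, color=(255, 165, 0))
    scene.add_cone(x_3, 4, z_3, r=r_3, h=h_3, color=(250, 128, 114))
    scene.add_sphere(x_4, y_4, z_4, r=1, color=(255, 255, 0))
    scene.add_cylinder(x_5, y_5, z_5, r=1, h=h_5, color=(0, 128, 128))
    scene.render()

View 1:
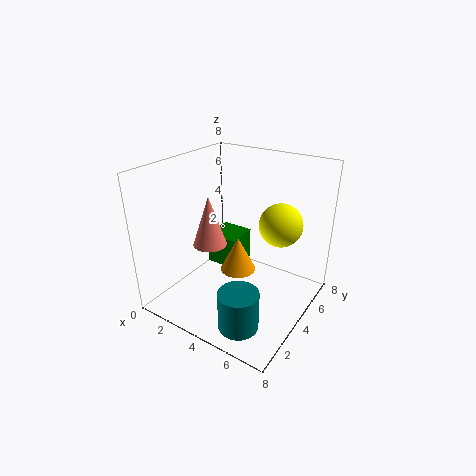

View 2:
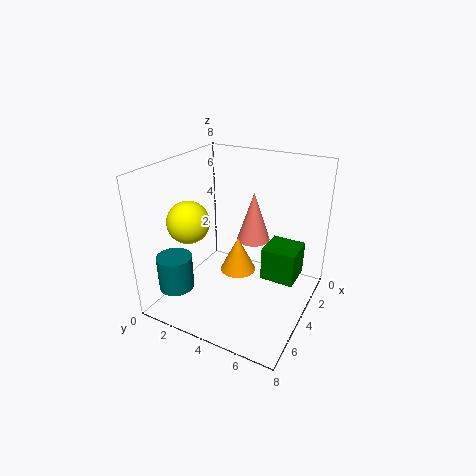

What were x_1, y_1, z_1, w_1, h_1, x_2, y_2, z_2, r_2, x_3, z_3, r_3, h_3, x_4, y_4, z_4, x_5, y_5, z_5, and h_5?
x_1 = 1; y_1 = 5; z_1 = 1; w_1 = 2; h_1 = 2; x_2 = 4; y_2 = 4; z_2 = 2; r_2 = 1; x_3 = 2; z_3 = 3; r_3 = 1; h_3 = 3; x_4 = 7; y_4 = 3; z_4 = 6; x_5 = 6; y_5 = 1; z_5 = 1; h_5 = 2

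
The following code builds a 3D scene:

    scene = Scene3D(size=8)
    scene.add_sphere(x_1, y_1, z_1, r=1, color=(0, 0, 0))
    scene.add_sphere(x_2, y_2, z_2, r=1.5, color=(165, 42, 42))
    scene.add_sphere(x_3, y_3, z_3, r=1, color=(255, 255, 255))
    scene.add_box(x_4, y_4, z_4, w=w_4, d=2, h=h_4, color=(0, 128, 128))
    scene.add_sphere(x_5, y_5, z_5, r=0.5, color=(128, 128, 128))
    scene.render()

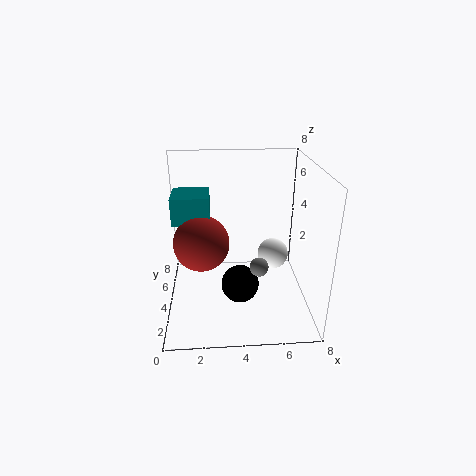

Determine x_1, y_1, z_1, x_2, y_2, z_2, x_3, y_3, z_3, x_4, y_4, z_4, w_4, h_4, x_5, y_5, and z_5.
x_1 = 4
y_1 = 2.5
z_1 = 2
x_2 = 2
y_2 = 3.5
z_2 = 4
x_3 = 6.5
y_3 = 6.5
z_3 = 1.5
x_4 = 0.5
y_4 = 3.5
z_4 = 5
w_4 = 2
h_4 = 1.5
x_5 = 5
y_5 = 2.5
z_5 = 3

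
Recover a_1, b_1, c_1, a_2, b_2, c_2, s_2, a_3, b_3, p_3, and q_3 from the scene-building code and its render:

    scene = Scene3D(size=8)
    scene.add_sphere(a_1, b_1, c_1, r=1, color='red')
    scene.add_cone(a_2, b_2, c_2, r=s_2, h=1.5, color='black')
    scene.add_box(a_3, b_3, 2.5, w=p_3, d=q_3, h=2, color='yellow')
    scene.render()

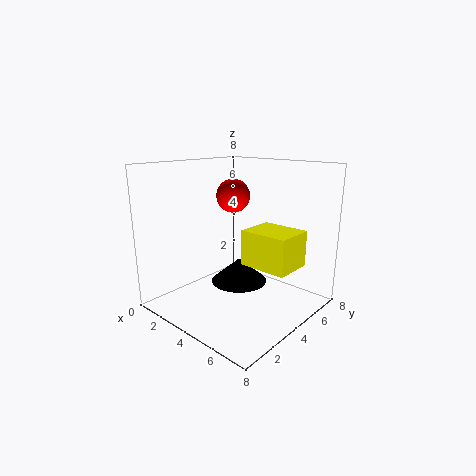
a_1 = 2.5
b_1 = 5.25
c_1 = 6
a_2 = 2.75
b_2 = 5.5
c_2 = 0.5
s_2 = 1.75
a_3 = 4.25
b_3 = 4
p_3 = 2.75
q_3 = 2.25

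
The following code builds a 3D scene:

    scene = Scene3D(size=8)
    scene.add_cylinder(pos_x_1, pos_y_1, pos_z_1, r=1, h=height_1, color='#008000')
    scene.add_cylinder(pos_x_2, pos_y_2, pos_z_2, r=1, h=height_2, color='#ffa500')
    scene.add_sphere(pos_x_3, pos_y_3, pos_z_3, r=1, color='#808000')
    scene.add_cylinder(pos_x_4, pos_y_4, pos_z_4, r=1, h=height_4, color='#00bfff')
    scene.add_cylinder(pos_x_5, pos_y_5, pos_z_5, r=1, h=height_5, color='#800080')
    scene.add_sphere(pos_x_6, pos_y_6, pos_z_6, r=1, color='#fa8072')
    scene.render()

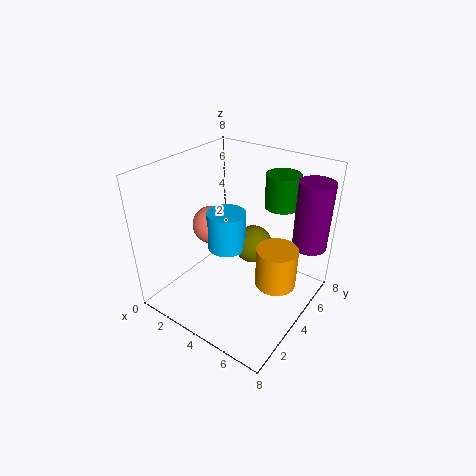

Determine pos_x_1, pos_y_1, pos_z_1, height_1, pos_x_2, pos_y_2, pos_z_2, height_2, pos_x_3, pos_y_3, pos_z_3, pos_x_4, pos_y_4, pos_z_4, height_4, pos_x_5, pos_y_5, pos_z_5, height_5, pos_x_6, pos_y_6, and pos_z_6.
pos_x_1 = 5, pos_y_1 = 7, pos_z_1 = 5, height_1 = 2, pos_x_2 = 7, pos_y_2 = 3, pos_z_2 = 3, height_2 = 2, pos_x_3 = 5, pos_y_3 = 4, pos_z_3 = 4, pos_x_4 = 4, pos_y_4 = 3, pos_z_4 = 4, height_4 = 2, pos_x_5 = 7, pos_y_5 = 7, pos_z_5 = 3, height_5 = 4, pos_x_6 = 3, pos_y_6 = 3, pos_z_6 = 5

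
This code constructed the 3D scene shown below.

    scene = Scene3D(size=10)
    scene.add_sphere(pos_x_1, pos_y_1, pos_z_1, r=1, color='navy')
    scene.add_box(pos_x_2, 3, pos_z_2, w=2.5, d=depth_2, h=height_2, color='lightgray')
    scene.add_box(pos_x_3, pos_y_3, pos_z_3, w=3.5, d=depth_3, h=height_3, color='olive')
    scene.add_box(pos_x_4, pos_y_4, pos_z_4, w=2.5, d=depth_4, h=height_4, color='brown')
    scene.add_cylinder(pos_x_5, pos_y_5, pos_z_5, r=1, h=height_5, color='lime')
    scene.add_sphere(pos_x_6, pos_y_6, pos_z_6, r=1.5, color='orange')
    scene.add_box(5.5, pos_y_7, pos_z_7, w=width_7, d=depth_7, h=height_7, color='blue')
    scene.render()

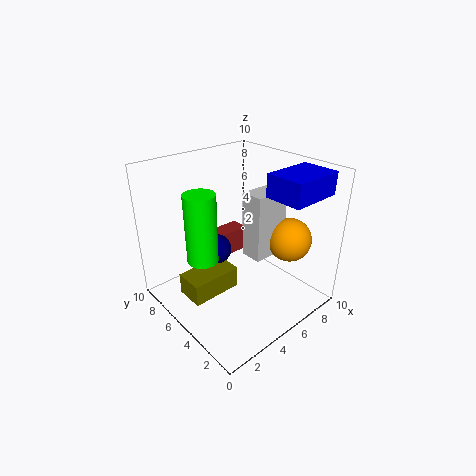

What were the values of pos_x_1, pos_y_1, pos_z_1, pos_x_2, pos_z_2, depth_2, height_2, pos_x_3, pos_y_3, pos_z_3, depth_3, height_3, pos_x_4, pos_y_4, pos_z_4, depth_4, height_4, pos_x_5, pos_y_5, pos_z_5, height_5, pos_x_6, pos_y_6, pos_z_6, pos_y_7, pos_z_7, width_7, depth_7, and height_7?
pos_x_1 = 3.5, pos_y_1 = 5.5, pos_z_1 = 4.5, pos_x_2 = 5, pos_z_2 = 4, depth_2 = 1.5, height_2 = 4.5, pos_x_3 = 1, pos_y_3 = 4.5, pos_z_3 = 1.5, depth_3 = 2, height_3 = 1.5, pos_x_4 = 6, pos_y_4 = 8, pos_z_4 = 1.5, depth_4 = 1.5, height_4 = 2, pos_x_5 = 2, pos_y_5 = 5, pos_z_5 = 4.5, height_5 = 4.5, pos_x_6 = 7.5, pos_y_6 = 2.5, pos_z_6 = 5, pos_y_7 = 0.5, pos_z_7 = 8.5, width_7 = 3.5, depth_7 = 2.5, height_7 = 1.5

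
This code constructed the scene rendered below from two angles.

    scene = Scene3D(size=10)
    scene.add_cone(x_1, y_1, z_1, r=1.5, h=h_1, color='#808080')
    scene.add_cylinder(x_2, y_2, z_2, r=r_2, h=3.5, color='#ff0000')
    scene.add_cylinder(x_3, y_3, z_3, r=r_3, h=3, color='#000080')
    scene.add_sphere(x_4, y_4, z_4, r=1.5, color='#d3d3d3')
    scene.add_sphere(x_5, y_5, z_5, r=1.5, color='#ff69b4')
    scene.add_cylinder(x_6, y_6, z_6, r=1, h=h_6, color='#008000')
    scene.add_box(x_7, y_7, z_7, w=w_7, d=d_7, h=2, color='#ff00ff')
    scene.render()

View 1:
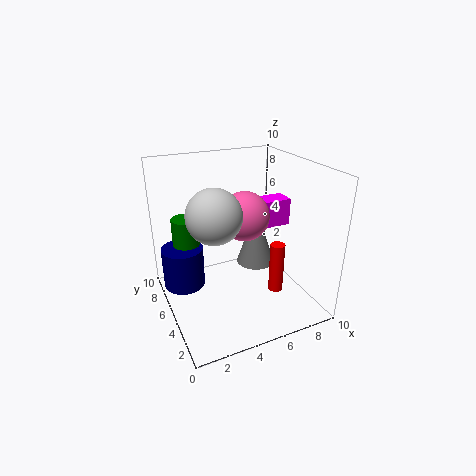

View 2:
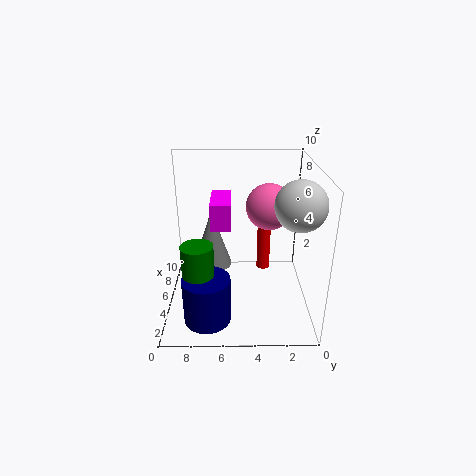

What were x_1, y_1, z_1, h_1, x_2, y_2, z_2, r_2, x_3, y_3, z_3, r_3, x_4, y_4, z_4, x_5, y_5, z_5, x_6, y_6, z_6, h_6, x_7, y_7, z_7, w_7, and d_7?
x_1 = 7.5, y_1 = 7, z_1 = 1.5, h_1 = 4.5, x_2 = 7, y_2 = 3, z_2 = 1.5, r_2 = 0.5, x_3 = 1.5, y_3 = 7, z_3 = 1, r_3 = 1.5, x_4 = 2, y_4 = 1.5, z_4 = 8.5, x_5 = 4.5, y_5 = 3, z_5 = 7.5, x_6 = 2, y_6 = 7.5, z_6 = 4, h_6 = 2, x_7 = 6, y_7 = 5.5, z_7 = 5, w_7 = 3.5, d_7 = 1.5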